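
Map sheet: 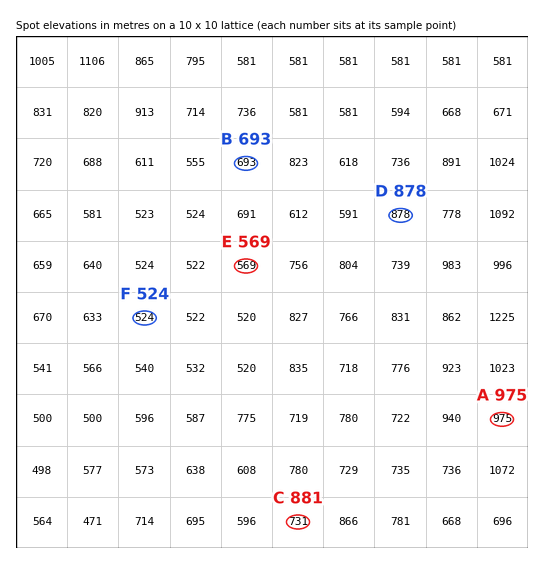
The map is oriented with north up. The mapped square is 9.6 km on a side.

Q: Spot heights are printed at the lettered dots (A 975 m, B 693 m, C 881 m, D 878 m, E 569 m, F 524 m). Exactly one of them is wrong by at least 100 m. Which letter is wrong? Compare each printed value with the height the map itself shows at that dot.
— C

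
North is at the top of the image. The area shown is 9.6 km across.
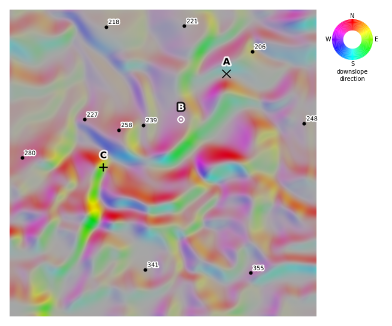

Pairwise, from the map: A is lower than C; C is higher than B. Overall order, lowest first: A B C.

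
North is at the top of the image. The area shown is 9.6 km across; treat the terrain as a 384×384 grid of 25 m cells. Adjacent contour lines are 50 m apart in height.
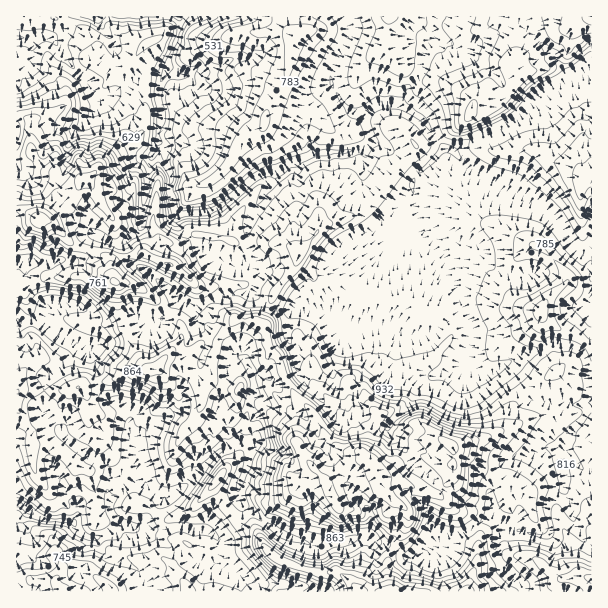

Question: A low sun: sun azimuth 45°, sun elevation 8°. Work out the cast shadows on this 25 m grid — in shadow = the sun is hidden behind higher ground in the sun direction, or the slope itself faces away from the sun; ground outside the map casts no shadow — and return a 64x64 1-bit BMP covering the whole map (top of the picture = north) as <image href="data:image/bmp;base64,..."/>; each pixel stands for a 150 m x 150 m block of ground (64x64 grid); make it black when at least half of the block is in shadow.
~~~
<image width="64" height="64" href="data:image/bmp;base64,Qk0+AgAAAAAAAD4AAAAoAAAAQAAAAEAAAAABAAEAAAAAAAACAAATCwAAEwsAAAIAAAAAAAAA////AAAAAAAwQ////AAB/wCB///4AAPzAAD//wAAB+A4GP/5/4BnwAAgf/f/2GQAIAP////+AAAj9/////+A2Z+/////98PQ/z5///f3hpP3PD//9+8MgPe8H//njgwA77+9/m8QBADPP73+zwMAAM4//P+HB4AA3P/e/wYPAALf/9//HB8ABof/w/4APwAAh//B/AB4AACf/8f4QDgAAD//9/yRAAAAP//z/wAAAAAff/P+AAAAAAR/sT4IAAAAAH+gPBAAOAB4/iD4AAA+Af/gAfgAAB+B//gB8AAAH+P/+AXyAAAf/v/wR/AAAB/8//BD4AAAD+D//4MAAAAfwP//4AAAAAOA///4EAAAAAD//fAwAAAAAP/j8DgAAABh+cfAPgAAA/j/D4B+AAAB8P+EAD4AAAHg/AAAPAAAAQT54AAgAAAAPvHmAAAIAAD+weZwAAAAAf4BwnwAAAAD/gGC/wAAQAP+A4PoAAAwB/4zA2BAADgf/PAAQDgAPj/4wgDEHwAff/DAAc8f8B//wIAB/wD//+AAgAH+AMHv8ACAAcAAAY/4AIABwCABH9wAAAHAYAc/wAAAAf/ADf/AAABB/8Ab/4BAAIH/4BP/AGATwP/8E+AGOCMA/7wDwAwcJgD//AGACDwMEH/8BABwP/gwP+wHAHh/+CAgAAeAHHkQACAAA4AAAA=="/>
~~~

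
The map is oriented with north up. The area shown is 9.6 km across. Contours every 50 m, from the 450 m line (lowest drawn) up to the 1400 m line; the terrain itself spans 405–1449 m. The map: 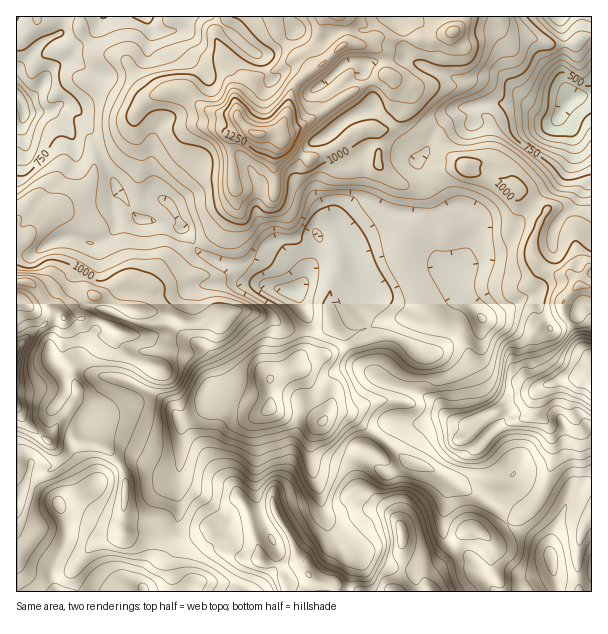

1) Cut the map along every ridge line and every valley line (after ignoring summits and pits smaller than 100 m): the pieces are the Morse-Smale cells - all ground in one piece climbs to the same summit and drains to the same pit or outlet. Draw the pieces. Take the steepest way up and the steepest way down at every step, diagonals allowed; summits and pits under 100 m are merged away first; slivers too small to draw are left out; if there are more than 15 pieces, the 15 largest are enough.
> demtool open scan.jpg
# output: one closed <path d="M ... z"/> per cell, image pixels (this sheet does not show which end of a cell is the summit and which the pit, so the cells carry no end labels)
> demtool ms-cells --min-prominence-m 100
<path d="M464 166l-21 6-11 11 14 22 18 1 8 9 6 15 0 6-4 9-14 18-8 15-16-23-4-25-4-6-6-7-8-3-15 0-25-6-30 22-9-2-17 8 0 19-16 29-7 7 13 29-1 28-9 11-4 11-19 6-5 4 0 28 14 6 21 1 16 7 9 22 14 12 12 2 2-8 4-4 7 2 13-19 13-8 25 3 18-6 8 0 12 6 9 0 7 6 20-18 22-9 32-19-6-3-7-15-3-12 0-18 3-7 10-10 17-10 3-10 13-15-8-10-15 0-12-6-9-10 0-21 13-27-23-17-11-3-25-15-14-3z"/><path d="M228 16l-124 0-10 17-7 7-9 4-12 17-10 5-8 8-8 15-10 9-10 4 4 10 23 0 13-8 6 0 11 6 14 22 25 56 17 25 7 7 22 2 23 7 10 17 20-12 20-27-5-66 4-8 12-5-8-9-3-15 0-6 7-18-16-20-10-21 1-9 12-12z"/><path d="M195 247l-3 0-16 17-9 4-17 18-17-2 2 26 33 4 8 4 2 3-4 8-10 7-30 0-11-4-5 3-2 9 7 8 14 9 20 7-11 9-6 13-9 12-29 14-8 10-3 15 14 5 10 10 9 15 2 29-4 30 7 4 18-2 17 4 12-14 4-10-4-30 5-21 0-38 14-7 9-8 1-3-3-9 19 12 19 1 14 6 13-5 4-5-1-25 5-4 19-6 4-11 9-11 1-6 0-22-8-23-6-7-10 0-17-4-9-4-15-14-22-4-18-10z"/><path d="M393 16l-163 0-13 14-1 9 10 21 16 20-7 18 3 21 14 14 24 0 14 15 18 10 25-8 7 12 8 7 30-6 11 13 12 8 28 0 1-4-14-19 11-11 6-15 9-12 16-14 25-6 15-1-5-1-6-12-8-7-23-3-45-18-5-5-3-9 0-17z"/><path d="M203 396l2 9-1 3-9 8-14 7 0 38-5 21 4 30-4 10-12 12 1 4 23 0 9-3 15-11 12-4 18-16 4 2 5 12 24-7 14 23 7 21 8 8 4 12 13 8 21 0 7-5 7-26 15-17 13-6 16-2-3-8-16-15-18-14-5-1-3-30-17-7-8-8-9-22-16-7-21-1-11-5-19 6-14-6-19-1z"/><path d="M591 36l-4 0-11 7-11 2-3 33 9 21-16 21-10 0-20-16-6-1-36 0-21 5-7 2-13 13-9 12-6 15-11 11 15 21 12-10 21-6 10 6 14 3 25 15 11 3 23 17-13 27 0 21 9 10 12 6 15 0 8 11-13 14-3 10-17 10-11 13 0 30 11 22 7 0 17-6 12 0 11-7z"/><path d="M18 97l-2 1 0 183 14 2 8 8 15 22 10 5 6-11 20-11 15-1 21-15 25 6 17-18 9-4 18-18-9-17-15-6-30-3-7-7-17-25-25-56-14-22-11-6-6 0-13 8-23 0z"/><path d="M246 128l-4 0-8 5-4 8 5 66-20 27-21 12 9 8 18 10 22 4 15 14 9 4 17 4 12 0 6-6 16-29 0-19 17-8 9 2 30-22 25 6 15 0 8 3 10 13 4 25 16 23 26-42 0-6-6-15-8-9-18-1-15-23-5 4-25-2-12-8-11-13-30 6-8-7-7-12-25 8-18-10-14-15-19 1z"/><path d="M128 280l-6 2-18 13-15 1-20 11-6 11-10-5-9 12-9 5-19 18 1 180 8-13 11-35 19-15 1-10-7-14 1-4 6-5 9 0 15 10 10 0 2-2 4-17 15-13 20-8 9-12 6-13 11-9-20-7-14-9-7-8 2-9 5-3 11 4 30 0 6-4 8-11-2-3-8-4-33-4-1-25z"/><path d="M65 432l-9 0-6 5-1 4 7 14-1 10-19 15-11 35-9 13 0 63 127 1-1-14 6-11 12-12 3-6 0-12-16-5-18 2-7-4 4-53-5-12-16-19-13-4-12 0z"/><path d="M536 391l-20 12-24 11 4 14-14 18-12-11 4-4-7-7-9 0-12-6-8 0-18 6-25-3-13 8-13 19-7-2-4 4-2 8 19 8 11 8 7-2 15-10 17 4 15 8 18 13 24 11 16 12 11 13 15-9 12-13 10-16 6-18 0-35-4-7-13-14z"/><path d="M591 372l-10 6-20 1-16 6-9 7-1 19 13 14 4 7 0 35-6 18-10 16-12 13-16 10 10 8 24 12 8 8 8 40 34-1z"/><path d="M495 16l-101 1 9 13 0 17 3 9 5 5 45 18 23 3 8 7 7 13 10 2 21 0 17 14 9 3 4-1 16-21-9-21 3-33-16-1-21-7-21 0-8-8z"/><path d="M359 458l-4 1 3 30 5 1 18 14 16 15 5 9 1 38-7 26 33 0-2-14 27-26 6-15 7-7 9-1 15 7 17-12-6-11-20-15-24-11-18-13-15-8-17-4-15 10-7 2z"/><path d="M509 524l-18 12-15-7-9 1-7 7-6 15-27 26 0 7 3 6 127 1-7-40-8-8-24-12z"/>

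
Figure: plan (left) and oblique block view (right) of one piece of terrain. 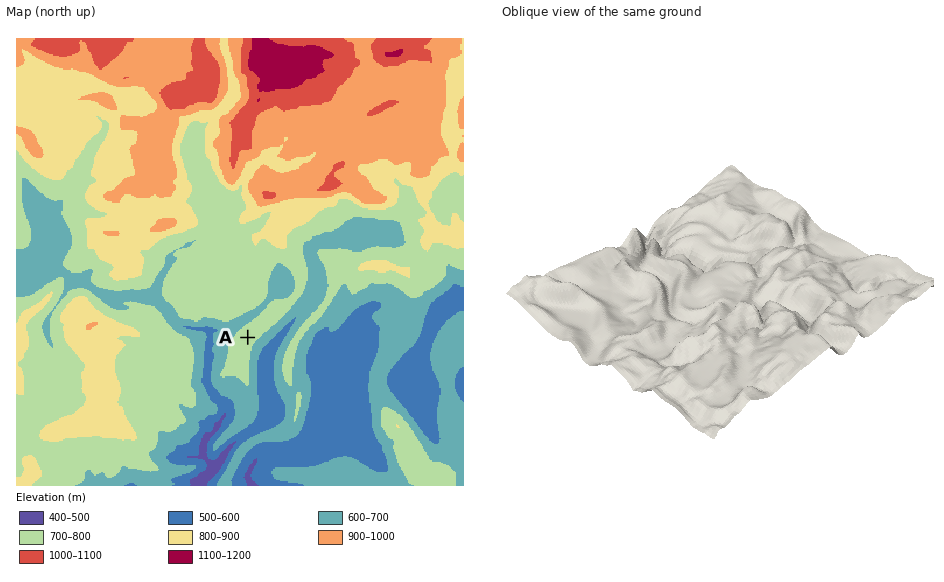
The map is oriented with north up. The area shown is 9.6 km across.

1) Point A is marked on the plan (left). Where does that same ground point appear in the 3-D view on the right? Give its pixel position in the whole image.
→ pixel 685 270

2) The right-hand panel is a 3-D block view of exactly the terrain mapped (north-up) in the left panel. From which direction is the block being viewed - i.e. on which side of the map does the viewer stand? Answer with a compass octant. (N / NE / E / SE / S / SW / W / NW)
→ NE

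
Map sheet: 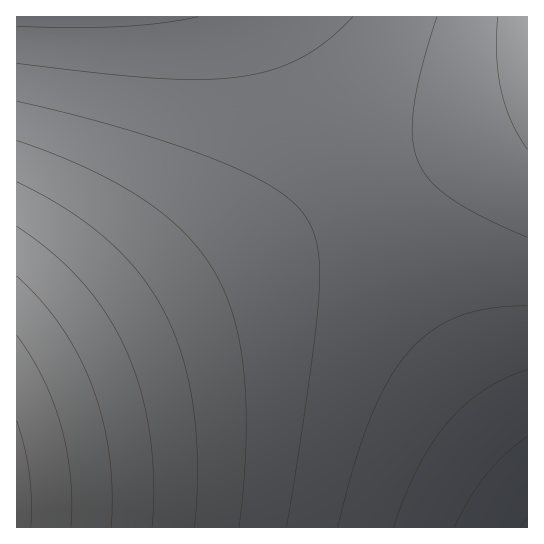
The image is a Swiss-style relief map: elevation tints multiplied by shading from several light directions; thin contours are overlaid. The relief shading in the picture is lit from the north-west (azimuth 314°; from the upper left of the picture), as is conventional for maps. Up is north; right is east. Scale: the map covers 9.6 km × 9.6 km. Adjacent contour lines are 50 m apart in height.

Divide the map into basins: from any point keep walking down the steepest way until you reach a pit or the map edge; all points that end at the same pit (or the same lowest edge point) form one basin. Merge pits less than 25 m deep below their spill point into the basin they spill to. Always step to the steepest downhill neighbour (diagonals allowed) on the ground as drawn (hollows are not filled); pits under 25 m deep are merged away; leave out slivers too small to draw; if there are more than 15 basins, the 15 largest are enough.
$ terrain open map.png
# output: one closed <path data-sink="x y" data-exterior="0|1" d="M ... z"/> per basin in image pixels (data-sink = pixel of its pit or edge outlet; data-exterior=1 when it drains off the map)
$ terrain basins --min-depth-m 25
<path data-sink="527 527" data-exterior="1" d="M527 115l-68 30-101 51-247 137-92 48-3 4 0 142 511 1z"/><path data-sink="45 17" data-exterior="1" d="M527 16l-510 0-1 367 95-50 247-137 101-51 68-30z"/>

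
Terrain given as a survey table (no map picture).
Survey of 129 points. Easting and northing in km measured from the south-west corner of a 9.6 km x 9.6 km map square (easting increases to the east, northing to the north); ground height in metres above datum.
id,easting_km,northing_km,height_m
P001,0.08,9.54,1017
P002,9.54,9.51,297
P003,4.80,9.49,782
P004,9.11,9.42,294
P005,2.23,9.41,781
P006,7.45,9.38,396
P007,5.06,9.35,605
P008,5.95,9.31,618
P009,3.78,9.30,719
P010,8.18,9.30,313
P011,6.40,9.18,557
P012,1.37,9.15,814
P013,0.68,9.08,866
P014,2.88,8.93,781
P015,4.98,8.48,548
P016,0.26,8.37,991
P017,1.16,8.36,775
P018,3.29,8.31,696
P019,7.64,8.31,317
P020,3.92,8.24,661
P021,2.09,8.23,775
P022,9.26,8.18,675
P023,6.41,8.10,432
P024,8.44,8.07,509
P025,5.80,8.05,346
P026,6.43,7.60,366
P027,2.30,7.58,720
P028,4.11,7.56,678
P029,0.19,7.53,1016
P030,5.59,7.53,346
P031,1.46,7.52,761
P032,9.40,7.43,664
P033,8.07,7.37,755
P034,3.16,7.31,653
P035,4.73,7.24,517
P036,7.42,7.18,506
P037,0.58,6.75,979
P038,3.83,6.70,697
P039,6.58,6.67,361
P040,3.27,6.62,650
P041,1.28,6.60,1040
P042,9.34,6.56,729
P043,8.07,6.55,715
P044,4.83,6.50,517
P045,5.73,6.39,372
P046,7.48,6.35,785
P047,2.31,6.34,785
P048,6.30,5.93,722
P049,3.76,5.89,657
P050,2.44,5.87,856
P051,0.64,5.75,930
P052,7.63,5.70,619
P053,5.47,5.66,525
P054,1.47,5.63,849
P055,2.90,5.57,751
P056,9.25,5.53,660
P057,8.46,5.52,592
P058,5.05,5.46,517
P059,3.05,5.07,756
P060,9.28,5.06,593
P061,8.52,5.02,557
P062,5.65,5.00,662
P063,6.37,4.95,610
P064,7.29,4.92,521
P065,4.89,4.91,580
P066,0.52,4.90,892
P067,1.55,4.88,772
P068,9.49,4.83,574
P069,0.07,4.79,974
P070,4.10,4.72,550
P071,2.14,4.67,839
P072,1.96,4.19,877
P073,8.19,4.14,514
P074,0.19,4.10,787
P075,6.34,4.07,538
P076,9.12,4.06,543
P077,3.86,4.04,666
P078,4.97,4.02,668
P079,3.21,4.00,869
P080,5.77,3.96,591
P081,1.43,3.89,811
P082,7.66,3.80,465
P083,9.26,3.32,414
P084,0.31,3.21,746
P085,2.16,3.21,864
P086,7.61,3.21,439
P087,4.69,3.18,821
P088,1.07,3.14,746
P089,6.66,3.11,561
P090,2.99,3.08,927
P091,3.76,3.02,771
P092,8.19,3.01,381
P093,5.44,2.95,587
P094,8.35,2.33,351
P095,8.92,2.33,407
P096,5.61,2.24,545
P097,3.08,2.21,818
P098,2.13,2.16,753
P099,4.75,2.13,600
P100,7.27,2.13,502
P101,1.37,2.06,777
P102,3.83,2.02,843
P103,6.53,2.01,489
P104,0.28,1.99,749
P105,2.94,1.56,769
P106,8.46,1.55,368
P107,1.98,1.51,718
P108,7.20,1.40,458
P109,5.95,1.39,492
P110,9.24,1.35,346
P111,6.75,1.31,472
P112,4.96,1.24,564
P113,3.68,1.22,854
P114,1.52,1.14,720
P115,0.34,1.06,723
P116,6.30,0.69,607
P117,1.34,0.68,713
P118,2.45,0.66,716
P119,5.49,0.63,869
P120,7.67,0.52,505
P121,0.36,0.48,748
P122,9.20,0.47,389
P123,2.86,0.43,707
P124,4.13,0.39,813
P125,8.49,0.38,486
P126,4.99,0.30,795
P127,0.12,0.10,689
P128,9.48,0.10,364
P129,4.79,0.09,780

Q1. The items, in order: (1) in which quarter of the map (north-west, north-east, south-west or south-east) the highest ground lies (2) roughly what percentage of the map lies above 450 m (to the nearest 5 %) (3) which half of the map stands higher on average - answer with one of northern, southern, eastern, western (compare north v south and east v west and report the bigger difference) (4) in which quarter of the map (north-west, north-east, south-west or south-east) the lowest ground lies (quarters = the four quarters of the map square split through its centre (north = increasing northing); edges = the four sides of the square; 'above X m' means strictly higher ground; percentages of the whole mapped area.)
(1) Look to the north-west quarter for the highest ground.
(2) Ground above 450 m makes up about 85 % of the sheet.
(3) The western half stands higher on average than the eastern half.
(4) The lowest ground is in the north-east quarter.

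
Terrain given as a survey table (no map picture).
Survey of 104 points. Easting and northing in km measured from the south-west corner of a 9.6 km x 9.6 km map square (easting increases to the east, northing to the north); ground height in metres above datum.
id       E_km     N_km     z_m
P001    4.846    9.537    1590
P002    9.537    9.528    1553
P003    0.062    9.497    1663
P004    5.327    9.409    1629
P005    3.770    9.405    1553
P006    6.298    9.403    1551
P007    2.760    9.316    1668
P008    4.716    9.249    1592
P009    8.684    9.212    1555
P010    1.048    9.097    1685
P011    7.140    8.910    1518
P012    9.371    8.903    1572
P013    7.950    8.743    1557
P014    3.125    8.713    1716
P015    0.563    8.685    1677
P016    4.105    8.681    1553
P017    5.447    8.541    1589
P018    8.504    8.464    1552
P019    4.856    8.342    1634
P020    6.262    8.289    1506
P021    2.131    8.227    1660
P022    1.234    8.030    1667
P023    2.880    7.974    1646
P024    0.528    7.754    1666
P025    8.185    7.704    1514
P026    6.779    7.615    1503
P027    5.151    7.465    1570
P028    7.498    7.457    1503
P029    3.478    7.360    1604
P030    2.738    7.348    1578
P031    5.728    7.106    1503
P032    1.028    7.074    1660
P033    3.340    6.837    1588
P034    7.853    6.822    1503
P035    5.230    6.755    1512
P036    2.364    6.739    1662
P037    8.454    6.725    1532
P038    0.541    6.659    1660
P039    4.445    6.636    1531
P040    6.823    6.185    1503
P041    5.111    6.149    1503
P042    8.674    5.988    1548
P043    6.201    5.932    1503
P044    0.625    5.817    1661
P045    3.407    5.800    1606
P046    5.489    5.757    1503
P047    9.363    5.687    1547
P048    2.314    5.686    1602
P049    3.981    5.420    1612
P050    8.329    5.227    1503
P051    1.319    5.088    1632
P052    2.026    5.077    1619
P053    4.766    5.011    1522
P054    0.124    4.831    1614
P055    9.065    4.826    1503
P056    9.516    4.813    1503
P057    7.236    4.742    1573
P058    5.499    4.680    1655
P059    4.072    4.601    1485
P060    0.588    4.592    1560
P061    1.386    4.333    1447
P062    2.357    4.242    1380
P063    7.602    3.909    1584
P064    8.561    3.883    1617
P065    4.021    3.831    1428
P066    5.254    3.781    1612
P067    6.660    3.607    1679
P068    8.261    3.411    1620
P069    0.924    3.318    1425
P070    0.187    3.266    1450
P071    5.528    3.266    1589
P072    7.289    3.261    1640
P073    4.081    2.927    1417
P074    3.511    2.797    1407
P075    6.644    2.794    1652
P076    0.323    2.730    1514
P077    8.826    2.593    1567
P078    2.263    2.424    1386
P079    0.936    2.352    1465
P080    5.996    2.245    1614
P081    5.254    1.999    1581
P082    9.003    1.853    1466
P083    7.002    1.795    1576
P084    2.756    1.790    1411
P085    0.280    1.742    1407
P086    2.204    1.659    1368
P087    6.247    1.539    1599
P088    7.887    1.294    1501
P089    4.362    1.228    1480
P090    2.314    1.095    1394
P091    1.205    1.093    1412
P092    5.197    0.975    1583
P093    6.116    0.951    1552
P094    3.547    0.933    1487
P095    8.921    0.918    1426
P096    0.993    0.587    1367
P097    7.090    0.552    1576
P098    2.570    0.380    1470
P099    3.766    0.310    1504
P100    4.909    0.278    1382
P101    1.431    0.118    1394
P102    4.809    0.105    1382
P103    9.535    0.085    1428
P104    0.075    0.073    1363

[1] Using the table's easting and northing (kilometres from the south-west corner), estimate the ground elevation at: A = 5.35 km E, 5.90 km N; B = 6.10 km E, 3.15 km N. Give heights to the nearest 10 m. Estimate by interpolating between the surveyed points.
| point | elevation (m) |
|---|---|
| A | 1500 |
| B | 1610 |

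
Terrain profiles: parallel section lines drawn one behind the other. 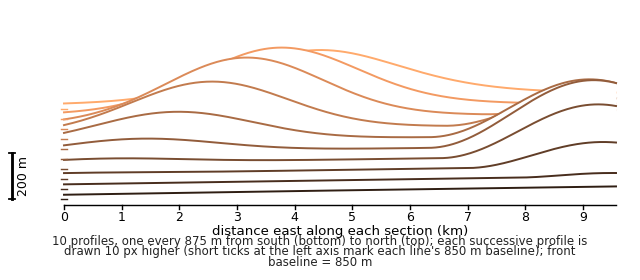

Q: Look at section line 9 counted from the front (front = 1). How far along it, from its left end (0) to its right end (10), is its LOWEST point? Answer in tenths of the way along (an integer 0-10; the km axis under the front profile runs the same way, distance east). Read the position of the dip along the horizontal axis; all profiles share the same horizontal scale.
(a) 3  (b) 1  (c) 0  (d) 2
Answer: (c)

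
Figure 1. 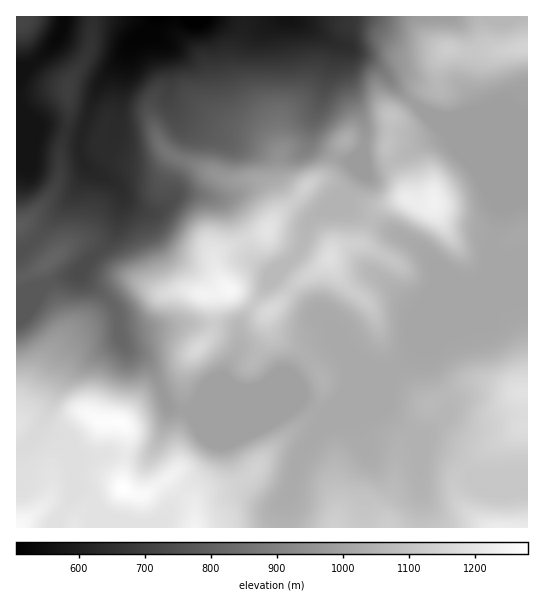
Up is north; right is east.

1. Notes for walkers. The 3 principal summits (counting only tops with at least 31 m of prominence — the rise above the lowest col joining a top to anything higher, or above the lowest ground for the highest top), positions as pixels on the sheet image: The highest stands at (123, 489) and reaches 1280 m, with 775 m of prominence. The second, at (119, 422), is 1273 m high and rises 61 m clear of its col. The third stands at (229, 290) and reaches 1255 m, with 233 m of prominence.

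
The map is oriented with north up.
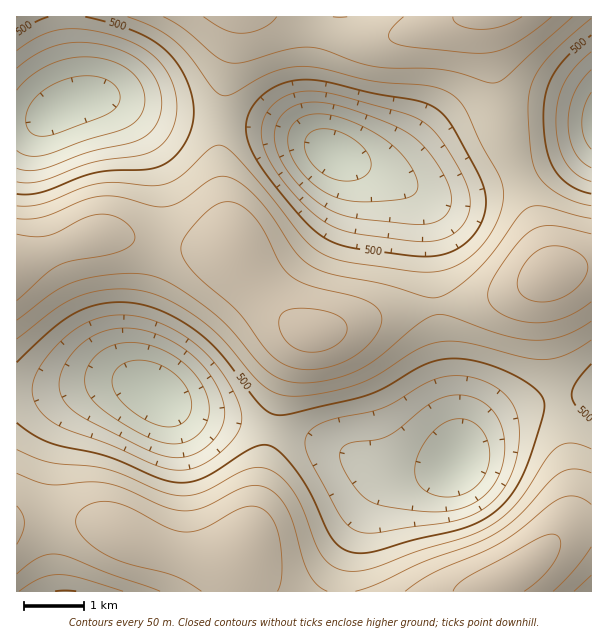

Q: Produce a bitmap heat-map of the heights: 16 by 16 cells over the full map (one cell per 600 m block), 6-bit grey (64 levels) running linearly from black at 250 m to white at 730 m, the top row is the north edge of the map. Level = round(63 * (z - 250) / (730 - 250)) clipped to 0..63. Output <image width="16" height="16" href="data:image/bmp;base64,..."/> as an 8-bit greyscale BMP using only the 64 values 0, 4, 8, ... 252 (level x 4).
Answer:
<image width="16" height="16" href="data:image/bmp;base64,Qk02BQAAAAAAADYEAAAoAAAAEAAAABAAAAABAAgAAAAAAAABAAATCwAAEwsAAAABAAAAAAAAAAAAAAEBAQACAgIAAwMDAAQEBAAFBQUABgYGAAcHBwAICAgACQkJAAoKCgALCwsADAwMAA0NDQAODg4ADw8PABAQEAAREREAEhISABMTEwAUFBQAFRUVABYWFgAXFxcAGBgYABkZGQAaGhoAGxsbABwcHAAdHR0AHh4eAB8fHwAgICAAISEhACIiIgAjIyMAJCQkACUlJQAmJiYAJycnACgoKAApKSkAKioqACsrKwAsLCwALS0tAC4uLgAvLy8AMDAwADExMQAyMjIAMzMzADQ0NAA1NTUANjY2ADc3NwA4ODgAOTk5ADo6OgA7OzsAPDw8AD09PQA+Pj4APz8/AEBAQABBQUEAQkJCAENDQwBEREQARUVFAEZGRgBHR0cASEhIAElJSQBKSkoAS0tLAExMTABNTU0ATk5OAE9PTwBQUFAAUVFRAFJSUgBTU1MAVFRUAFVVVQBWVlYAV1dXAFhYWABZWVkAWlpaAFtbWwBcXFwAXV1dAF5eXgBfX18AYGBgAGFhYQBiYmIAY2NjAGRkZABlZWUAZmZmAGdnZwBoaGgAaWlpAGpqagBra2sAbGxsAG1tbQBubm4Ab29vAHBwcABxcXEAcnJyAHNzcwB0dHQAdXV1AHZ2dgB3d3cAeHh4AHl5eQB6enoAe3t7AHx8fAB9fX0Afn5+AH9/fwCAgIAAgYGBAIKCggCDg4MAhISEAIWFhQCGhoYAh4eHAIiIiACJiYkAioqKAIuLiwCMjIwAjY2NAI6OjgCPj48AkJCQAJGRkQCSkpIAk5OTAJSUlACVlZUAlpaWAJeXlwCYmJgAmZmZAJqamgCbm5sAnJycAJ2dnQCenp4An5+fAKCgoAChoaEAoqKiAKOjowCkpKQApaWlAKampgCnp6cAqKioAKmpqQCqqqoAq6urAKysrACtra0Arq6uAK+vrwCwsLAAsbGxALKysgCzs7MAtLS0ALW1tQC2trYAt7e3ALi4uAC5ubkAurq6ALu7uwC8vLwAvb29AL6+vgC/v78AwMDAAMHBwQDCwsIAw8PDAMTExADFxcUAxsbGAMfHxwDIyMgAycnJAMrKygDLy8sAzMzMAM3NzQDOzs4Az8/PANDQ0ADR0dEA0tLSANPT0wDU1NQA1dXVANbW1gDX19cA2NjYANnZ2QDa2toA29vbANzc3ADd3d0A3t7eAN/f3wDg4OAA4eHhAOLi4gDj4+MA5OTkAOXl5QDm5uYA5+fnAOjo6ADp6ekA6urqAOvr6wDs7OwA7e3tAO7u7gDv7+8A8PDwAPHx8QDy8vIA8/PzAPT09AD19fUA9vb2APf39wD4+PgA+fn5APr6+gD7+/sA/Pz8AP39/QD+/v4A////AKigtMjU4OTMrKS00OT07MzIyNzg2NzkyJB0eIigyOjgyMjQwKy4yLB4VExASIDA1KiglHhkeJiMYExALCRQmLSAaFAwJEh0fGRYUDgwUICQaEgkDBREgKCcjHRcVGiEhHhQLCA4cLDY4MiojIiUoJSkfGBgfKzU7PDgyLS4yNDE0LSkpLjU5NzMwLSsvNz07NzY1MzQ5OTAmIR8eJDE6OiwwMzExNjQmGBIREhooMC0ZHyQkKC0pGAkHCxAbJycdCQwRFh8mIA8FCA8XIiskEwcEBg0bJSIWEhccISgsIxIPCQoSICorJyYqLS0vLygaHRgaISsyNDEvMTQ3OTkyJw="/>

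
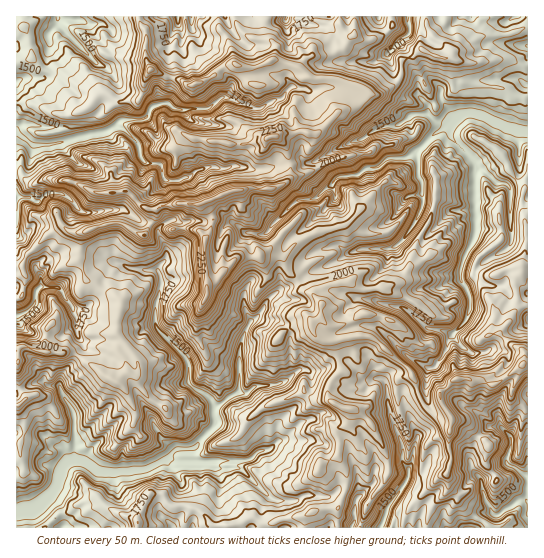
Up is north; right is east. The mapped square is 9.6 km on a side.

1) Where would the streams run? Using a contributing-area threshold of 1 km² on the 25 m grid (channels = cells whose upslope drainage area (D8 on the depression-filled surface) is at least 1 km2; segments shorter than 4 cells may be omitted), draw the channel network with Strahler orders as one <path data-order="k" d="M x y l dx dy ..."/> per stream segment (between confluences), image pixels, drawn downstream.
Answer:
<path data-order="1" d="M487 503l4 7 0 3 3 2 4 0 5-5 8-4 6-5 2-2 7 0"/><path data-order="2" d="M526 499l1 3 0 12"/><path data-order="1" d="M358 498l-3 4 0 7-1 1 1 11-4 6"/><path data-order="1" d="M269 497l-28-28-54-2-1-1 0-5"/><path data-order="3" d="M71 462l-4 1-8 8-2 6 0 6-3 6-19 17-5 3-9 0-2 1-2 0"/><path data-order="3" d="M161 462l-16 8-26 1-1 2-20 0-9-8-6-3-12 0"/><path data-order="2" d="M186 461l-11 0-1-2-7 0-4 3-2 0"/><path data-order="1" d="M277 442l-7 7-12 2-8 8-4 0-1 2-59 0"/><path data-order="1" d="M509 435l1 3 1 0 0 8-5 13 0 4 11 6 8 6 2 4 0 18-1 2"/><path data-order="3" d="M214 407l0 19-15 15-1 4-4 4-16 0-4 2-5 6 0 1-8 4"/><path data-order="1" d="M65 398l8 12 0 5 1 2 1 41-4 4"/><path data-order="2" d="M237 393l-8 4-8 8-7 2"/><path data-order="1" d="M286 381l-5 1-4 3-22 1-10 8-3-1-5 0"/><path data-order="1" d="M378 378l4 1 4 4 0 4 1 2 0 14 3 7 0 5 4 7 1 7 7 13 0 5 1 2-1 12 7 8 0 8-11 17-11 13-1 8-3 4 0 3-2 5"/><path data-order="1" d="M429 369l5-2 8-9 5-11 0-6 4-4 2-4"/><path data-order="2" d="M453 333l1 0 12-12 0-3 4-8 0-13-3-4-1-6-5-6 0-14 4-9 0-3 8-13 0-3 2-5 0-67-1-1 0-3"/><path data-order="1" d="M77 323l0-5-4-7 0-4-2-2-6-7-3-7-4-4-19 0-4 4 0 11-1 3-8 8-9 2"/><path data-order="1" d="M254 319l-4 3-1 4-3 3 0 2-3 4 0 3-2 5 0 4-2 2 0 41-2 3"/><path data-order="1" d="M410 313l17 16 7 0 1 1 7 0 7 3 4 0"/><path data-order="2" d="M158 271l3 4 0 12-2 2 0 6-4 10 0 21 2 3 28 28 2 4 0 2 2 2 0 18 5 6 11 5 6 7 3 6"/><path data-order="1" d="M126 266l5 3 26 1 1 1"/><path data-order="1" d="M166 259l-8 8 0 4"/><path data-order="1" d="M349 253l2 0 10-4 28 0 10-6 10-10 5-8 8-16 0-4 1-2 0-6-1-2 0-13-4-5 0-19-1-1 0-4 1-3"/><path data-order="1" d="M249 233l4 0 1 1 11 0 5-5 0-2 27-26 2-2 14 0 5-2 12-12 1 0 7-8 19-2 10-8 10 0 2-1 10-8 16 0 5-4 5-1 3-3"/><path data-order="1" d="M73 202l-6-5-8-4-10 0-3 1-8 8-3 0-4-4-4 0-1-1-8 0-1-3"/><path data-order="1" d="M498 183l-1 0 0-1-2 0-12-12-5-1 0-2-4-4"/><path data-order="1" d="M226 169l-20-2-1 2-4 0-6 2-5 6-5 0-6 4-13 0-4-6 0-9-4-3-12 0-7-8 0-8-2-5-14-13-2 0-2-2-5 0"/><path data-order="2" d="M474 163l-4-6-19-19-1-5 1-2 0-5 2-3"/><path data-order="2" d="M418 150l17-17 4-2 8-6"/><path data-order="1" d="M362 139l15-10 2 0 6-3 10 0 2-1 2 0 8-7 3 0 5-4 12 0 7 7 3 1 5 0 3 3 2 0"/><path data-order="2" d="M114 127l-12 6-13 1-6 3-5 0-5 2-4 0-10 4-6 0-2 2-17 0-1-2-3 0-5-5-7-4-1-3"/><path data-order="2" d="M447 125l4 0 2-2"/><path data-order="3" d="M453 123l6-8 8-1 2-1 4 0 1 1 9 1 8 6 6 1 6 4 7 1 1 2 4 0 2 1 10 1"/><path data-order="1" d="M291 87l-1 0-5 6-2 4-2 2-6 0-8 4-6 6-7 0-7-4-8-2-9-5-9 0-6 5-8 6-18 0-2 1-8 0-1-1-4 0-5-6-8 0-10 4-5 11-3 1-21 0-5 4-3 4"/><path data-order="1" d="M389 53l13-15 7-4 1-3 0-5-3-4 0-5"/><path data-order="1" d="M73 39l-15-14 0-4"/><path data-order="2" d="M58 21l0-3-1-1"/>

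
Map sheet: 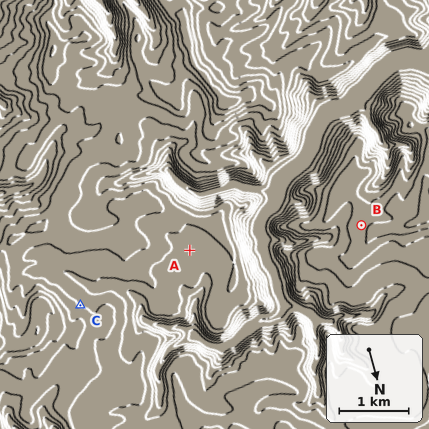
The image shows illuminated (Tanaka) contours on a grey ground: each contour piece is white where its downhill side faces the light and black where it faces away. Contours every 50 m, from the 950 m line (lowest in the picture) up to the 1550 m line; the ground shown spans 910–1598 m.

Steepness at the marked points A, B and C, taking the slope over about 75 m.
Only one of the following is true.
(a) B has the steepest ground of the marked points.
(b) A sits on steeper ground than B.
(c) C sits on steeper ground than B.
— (c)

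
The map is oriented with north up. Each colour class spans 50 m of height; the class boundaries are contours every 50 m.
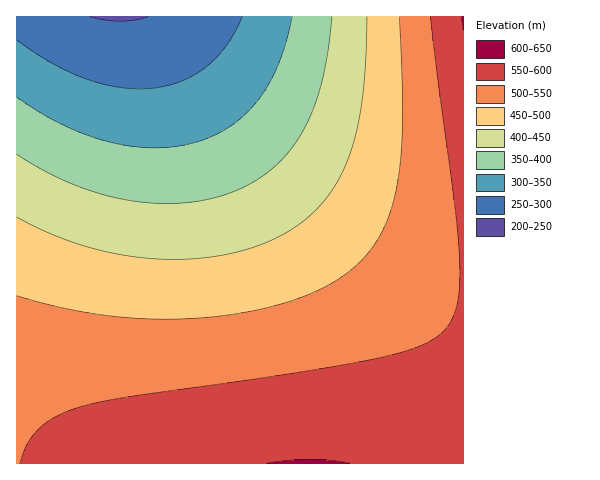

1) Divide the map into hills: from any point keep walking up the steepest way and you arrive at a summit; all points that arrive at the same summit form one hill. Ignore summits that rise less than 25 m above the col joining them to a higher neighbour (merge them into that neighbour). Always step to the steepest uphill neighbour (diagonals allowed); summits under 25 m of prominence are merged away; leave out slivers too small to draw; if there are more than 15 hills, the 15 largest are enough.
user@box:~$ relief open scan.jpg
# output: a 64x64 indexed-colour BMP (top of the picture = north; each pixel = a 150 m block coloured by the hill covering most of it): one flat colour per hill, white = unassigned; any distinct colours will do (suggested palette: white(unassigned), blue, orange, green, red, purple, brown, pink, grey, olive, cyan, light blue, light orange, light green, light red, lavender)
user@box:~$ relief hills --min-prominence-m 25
<image width="64" height="64" href="data:image/bmp;base64,Qk12CAAAAAAAAHYAAAAoAAAAQAAAAEAAAAABAAQAAAAAAAAIAAATCwAAEwsAABAAAAAAAAAA////ALR3HwAOf/8ALKAsACgn1gC9Z5QAS1aMAMJ34wB/f38AIr28AM++FwDox64AeLv/AIrfmACWmP8A1bDFABEREREREREREREREREREREREREREREREREREREREREREREREREREREREREREREREREREREREREREREREREREREREREREREREREREREREREREREREREREREREREREREREREREREREREREREREREREREREREREREREREREREREREREREREREREREREREREREREREREREREREREREREREREREREREREREREREREREREREREREREREREREREREREREREREREREREREREREREREREREREREREREREREREREREREREREREREREREREREREREREREREREREREREREREREREREREREREREREREREREREREREREREREREREREREREREREREREREREREREREREREREREREREREREREREREREREREREREREREREREREREREREREREREREREREREREREREREREREREREREREREREREREREREREREREREREREREREREREREREREREREREREREREREREREREREREREREREREREREREREREREREREREREREREREREREREREREREREREREREREREREREREREREREREREREREREREREREREREREREREREREREREREREREREREREREREREREREREREREREREREREREREREREREREREREREREREREREREREREREREREREREREREREREREREREREREREREREREREREREREREREREREREREREREREREREREREREREREREREREREREREREREREREREREREREREREREREREREREREREREREREREREREREREREREREREREREREREREREREREREREREREREREREREREREREREREREREREREREREREREREREREREREREREREREREREREREREREREREREREREREREREREREREREREREREREREREREREREREREREREREREREREREREREREREREREREREREREREREREREREREREREREREREREREREREREREREREREREREREREREREREREREREREREREREREREREREREREREREREREREREREREREREREREREREREREREREREREREiIhERERERERERERERERERERERERERERERERERERERIiIiERERERERERERERERERERERERERERERERERERESIiIiIREREREREREREREREREREREREREREREREREREiIiIiIhERERERERERERERERERERERERERERERERERIiIiIiIiERERERERERERERERERERERERERERERERERIiIiIiIiIRERERERERERERERERERERERERERERERESIiIiIiIiIhERERERERERERERERERERERERERERERESIiIiIiIiIiERERERERERERERERERERERERERERERESIiIiIiIiIiIRERERERERERERERERERERERERERERESIiIiIiIiIiIhEREREREREREREREREREREREREREREiIiIiIiIiIiIiEREREREREREREREREREREREREREREiIiIiIiIiIiIiIREREREREREREREREREREREREREREiIiIiIiIiIiIiIhEREREREREREREREREREREREREREiIiIiIiIiIiIiIiEREREREREREREREREREREREREREiIiIiIiIiIiIiIiIREREREREREREREREREREREREREiIiIiIiIiIiIiIiIhEREREREREREREREREREREREREiIiIiIiIiIiIiIiIiEREREREREREREREREREREREREiIiIiIiIiIiIiIiIiIREREREREREREREREREREREREiIiIiIiIiIiIiIiIiIhEREREREREREREREREREREREiIiIiIiIiIiIiIiIiIiEREREREREREREREREREREREiIiIiIiIiIiIiIiIiIiIREREREREREREREREREREREiIiIiIiIiIiIiIiIiIiIhERERERERERERERERERERESIiIiIiIiIiIiIiIiIiIiERERERERERERERERERERESIiIiIiIiIiIiIiIiIiIiIRERERERERERERERERERESIiIiIiIiIiIiIiIiIiIiIhERERERERERERERERERESIiIiIiIiIiIiIiIiIiIiIiERERERERERERERERERESIiIiIiIiIiIiIiIiIiIiIiIRERERERERERERERERERIiIiIiIiIiIiIiIiIiIiIiIhERERERERERERERERERIiIiIiIiIiIiIiIiIiIiIiIiERERERERERERERERERIiIiIiIiIiIiIiIiIiIiIiIiIRERERERERERERERERIiIiIiIiIiIiIiIiIiIiIiIiIhEREREREREREREREREiIiIiIiIiIiIiIiIiIiIiIiIiEREREREREREREREREiIiIiIiIiIiIiIiIiIiIiIiIiIREREREREREREREREiIiIiIiIiIiIiIiIiIiIiIiIiIhERERERERERERERESIiIiIiIiIiIiIiIiIiIiIiIiIiERERERERERERERESIiIiIiIiIiIiIiIiIiIiIiIiIiIRERERERERERERESIiIiIiIiIiIiIiIiIiIiIiIiIiIhERERERERERERERIiIiIiIiIiIiIiIiIiIiIiIiIiIi"/>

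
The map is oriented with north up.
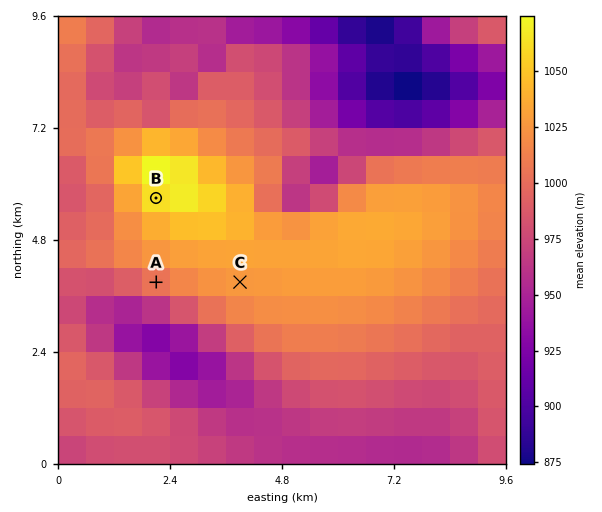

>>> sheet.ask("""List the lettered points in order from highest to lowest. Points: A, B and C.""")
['B', 'C', 'A']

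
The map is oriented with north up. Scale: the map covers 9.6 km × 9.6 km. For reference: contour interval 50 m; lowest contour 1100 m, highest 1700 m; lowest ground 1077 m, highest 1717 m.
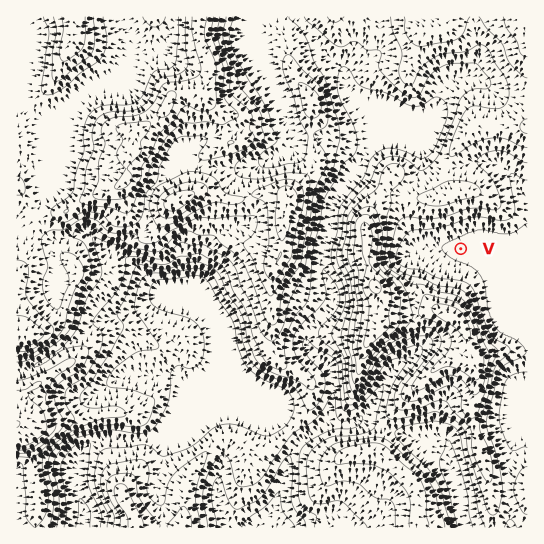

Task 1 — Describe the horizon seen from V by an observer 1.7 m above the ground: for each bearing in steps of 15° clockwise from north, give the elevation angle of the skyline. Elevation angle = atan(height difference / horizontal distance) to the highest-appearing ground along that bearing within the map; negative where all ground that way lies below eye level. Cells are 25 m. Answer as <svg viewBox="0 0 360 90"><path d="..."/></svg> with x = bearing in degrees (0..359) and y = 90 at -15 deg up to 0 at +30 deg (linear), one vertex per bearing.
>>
<svg viewBox="0 0 360 90"><path d="M0 41l15 2 15 3 15 3 15 6 15 5 15 0 15 0 15 0 15 0 15-1 15-8 15-15 15-3 15 4 15 4 15-4 15 2 15 1 15 1 15 8 15-4 15-4 15 0"/></svg>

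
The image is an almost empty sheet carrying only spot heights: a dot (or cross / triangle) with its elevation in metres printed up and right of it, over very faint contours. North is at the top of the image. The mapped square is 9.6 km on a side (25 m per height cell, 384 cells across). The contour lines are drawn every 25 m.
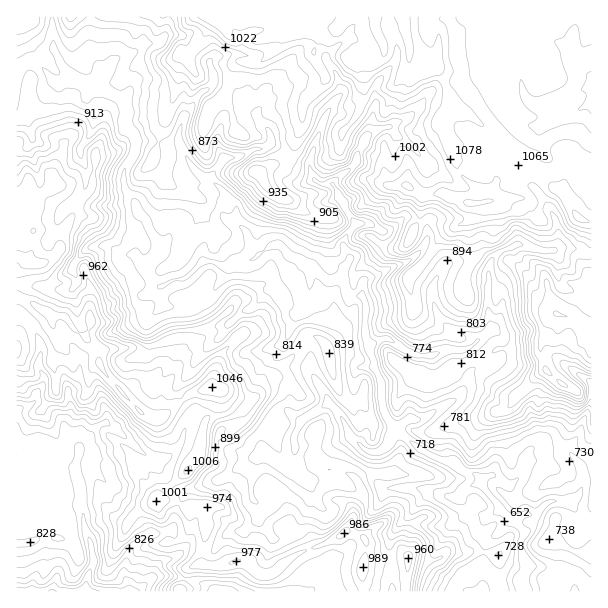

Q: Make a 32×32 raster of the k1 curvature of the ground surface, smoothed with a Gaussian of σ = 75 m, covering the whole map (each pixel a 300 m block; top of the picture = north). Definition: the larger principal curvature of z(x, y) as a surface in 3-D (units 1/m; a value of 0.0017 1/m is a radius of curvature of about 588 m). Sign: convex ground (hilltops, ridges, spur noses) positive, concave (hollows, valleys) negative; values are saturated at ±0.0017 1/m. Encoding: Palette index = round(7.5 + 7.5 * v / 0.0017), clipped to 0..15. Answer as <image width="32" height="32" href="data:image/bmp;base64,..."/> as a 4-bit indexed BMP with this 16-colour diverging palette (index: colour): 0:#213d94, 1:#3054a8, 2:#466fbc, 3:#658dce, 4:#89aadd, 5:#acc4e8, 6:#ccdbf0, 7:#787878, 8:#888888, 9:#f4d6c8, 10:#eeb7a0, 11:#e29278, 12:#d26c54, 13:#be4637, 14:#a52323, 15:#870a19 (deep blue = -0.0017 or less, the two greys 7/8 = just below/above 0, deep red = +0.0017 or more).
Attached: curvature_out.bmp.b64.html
<image width="32" height="32" href="data:image/bmp;base64,Qk12AgAAAAAAAHYAAAAoAAAAIAAAACAAAAABAAQAAAAAAAACAAATCwAAEwsAABAAAAAAAAAAlD0hAKhUMAC8b0YAzo1lAN2qiQDoxKwA8NvMAHh4eACIiIgAyNb0AKC37gB4kuIAVGzSADdGvgAjI6UAGQqHAIqrynnvh4yoiIyPdniaioiZj72Hrv/824ednr2YqnqJuq2PnMjJmXvdjZ3r2rzMqYianNeZyIiqmv7pt5iZjIiImKnNvN2nmnb427yaiYuqiJimjMqamKmLm3mIiqrLmYiIl7mveYmXirzc7sh6iaiImHm4fPh3mLmnnYh+iniZh5abi6j5l6jJfKvLrXl3mqx4tr/H2cmYu62qm7zrh5iMzar4u5u9isjNrah4v6mfqeq/qJruuqudrny7mKr8/cq56HmYrIiZjnnPusqFn4vIqO7sqo2YfJ2o+aeZqMybqavZZrvY/arKuby6mnecio3L64eHj6uXibicya2Jy7m5eep4mprZiIuIjKm9l8yJmqvImZi5moiJqK/Iu4i+m6zcpoiqiYioemrM2IyMyXqY2XmZipqZaJuvz7uZx4l6mZzbiIiZiYrfyJrIyqq9vol6qWmIqHrvuq2Zyty8uNiquuepqomuyand7syYmIunq7n3vIi9/7qduqp3uIiYiIjY/Z2I96mtjtrKibiJmJirvdmKqvvrfaz3qauIqHiIiJqbicf6mJu427iLmYiIiKiIiYi5vIiJ2Juqiph4iIipiIqXq8qId6ybnLuHiIiYipmHm+15u5e527qbh4iIiJiZh4iMuqqpqZirmod4iIiqy5mqnMuZiZmZi3p4iHiI"/>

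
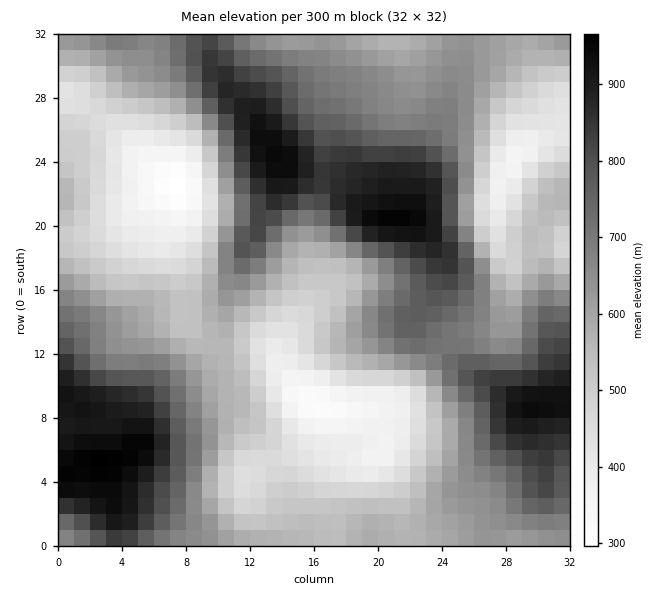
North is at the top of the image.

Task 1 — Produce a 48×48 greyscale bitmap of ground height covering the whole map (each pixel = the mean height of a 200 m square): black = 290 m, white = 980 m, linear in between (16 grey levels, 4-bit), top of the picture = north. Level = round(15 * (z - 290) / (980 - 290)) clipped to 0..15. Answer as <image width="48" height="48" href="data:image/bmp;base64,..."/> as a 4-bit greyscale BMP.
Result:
<image width="48" height="48" href="data:image/bmp;base64,Qk32BAAAAAAAAHYAAAAoAAAAMAAAADAAAAABAAQAAAAAAIAEAAATCwAAEwsAABAAAAAAAAAAAAAAABEREQAiIiIAMzMzAERERABVVVUAZmZmAHd3dwCIiIgAmZmZAKqqqgC7u7sAzMzMAN3d3QDu7u4A////AImavMupiIiHdmZmZmZmZmZmZnd3d3d4iJmrzdy6mYiHZmZmZmVmZmZmZ3d3iIiIiKvN3u3LqYh2VVVVZmVWZmZmZ3d4iIiZmczd7u3LqYd1VEVVVVVVZlVWZ3eIiJmqqt3u7u3LuodlRERVVVVVVVVWZ3iIiJq7uu7u7u3MuodkQ0RFRERERERVZ3iIiZq8uu7u7u7cupdkQzRERDMzIjNFZniImau8uu7//+7tuphlQzREMzIiIiI0VneJmqvMy+7v///ty6h1RERDMzIiIiI0VmeJq7zMy+7u7u/tyqh2VERDMyIiIiIjRWeJq8zMzN7u7u7typh2ZVVDIiIiIiIjRWeKvN3d3d3t3e7duph2ZlVDIRERIiIjRWeKvd3d3d7u3d3cuph2ZlQyEREREiIjRXiave7u7u7u3d3cqYd2ZlQxERERESIjRniaze7u7u7d3czLqYdmZlMhEREiIiIjVomrzd3u7t3Mu7u6qYdmZUMhESIzQzNFZ5q8zMzd3dy7qqqqmHdmZUMiIjNFVVZneJq7u7vM3cupmIiYh3ZmZTIiM0VWZ3eImZqqqqq8zLupiIiHdmZmVDIjNFVnd4mZmZmZiImrzLqZh3d3ZlZmZDMzNFZneJmqqZmYh3iru6qZh3dmZVZmZUMzNFVniJqqqpmYh3iru5mYh3dmVVZnZVRDNEVniJqqqqmZh3iaqpmId3dmZVZ3dmVEREVWeJqqu6qZh3eZmYh3ZmZmVVZ3h2ZVREVVZ4mqu7qph2eIiHd2VVVVVVV4iHZlVVVVZ4mau7updlZ4d3ZlVUREREVomYdmVVVVZ4mrvMy5dVVnZmVVREQzM0Voqph2ZlVmeJq7zMyoZEVmVVVEQzMzMzRoq6l3ZmZ3mqvM3dynVEVlVFREMzIiIjRXq7qHdneKvM3d3cuWQ0VlVFREMyIiIiNHm8uYd4ms3u7u7cp1M0VlVFVEMiIiISJGiry6mZrN7u7u7bl0M0VmVWVEMiIRERI2irzLqqvd7u7u7blkIjRWZmVUMiERABI2irzdy7zd3e7u7blkIjRWZmVUMiEQABJGm83d3Mzd3d3d3cp0IiNVZmVEMyERABJHm93u3czd3d3d3cp1MiNFVlVEMyERERJXrN7u7czN3d3d3Ll1MhI0VVVEMiERESNYre7u7czMzMzMy6l1MhEjNEVEMyIiIjRpve7u3LvMu7u7uph2QiIiM0VEMyIjM0V5ze7t3Lu7qqqqmZiGUyIiM0REMzM0RFaKze7dy6qqqZmZmZiHVDMzM0RERERFVWis3e3cuqqpmYiIiZiHVEMzMzM0RVVWZ4m83d3LqpmZmIiIiJiHZURDMzM0VWZ3eJrN3dzLqpmZiIiIiIiHZlREMzNEVnd4iavN3My7qZmZiIiHiIiHdmVURFVVZ3iIiazNy7u6mZmIiId3eIiHd2ZVVWZmd4iImrzMuqqZmYiIh3d3d4iHd2ZmZnd3iIiImrzLqZmIiIiHd2Znd3iHd3Zmd3eImZmImru7qYh3d3d3ZmZmd3iHd3Zndw=="/>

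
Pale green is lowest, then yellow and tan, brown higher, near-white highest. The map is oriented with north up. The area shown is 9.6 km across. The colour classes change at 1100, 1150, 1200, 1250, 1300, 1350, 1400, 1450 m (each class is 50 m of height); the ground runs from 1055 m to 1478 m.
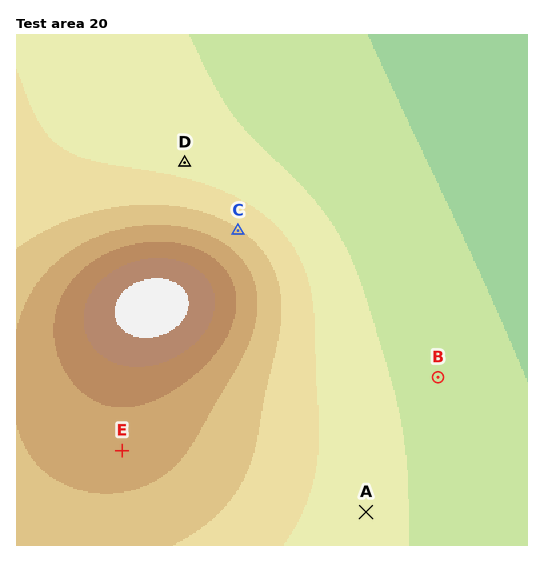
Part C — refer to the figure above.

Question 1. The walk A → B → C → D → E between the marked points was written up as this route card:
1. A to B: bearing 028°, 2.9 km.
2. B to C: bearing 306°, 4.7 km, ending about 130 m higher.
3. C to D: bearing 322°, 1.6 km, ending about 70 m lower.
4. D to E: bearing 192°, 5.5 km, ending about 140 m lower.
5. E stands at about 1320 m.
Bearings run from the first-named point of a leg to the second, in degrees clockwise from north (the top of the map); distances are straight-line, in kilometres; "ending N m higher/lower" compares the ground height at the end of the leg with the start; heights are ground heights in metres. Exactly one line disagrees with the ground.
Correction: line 4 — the sense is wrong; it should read higher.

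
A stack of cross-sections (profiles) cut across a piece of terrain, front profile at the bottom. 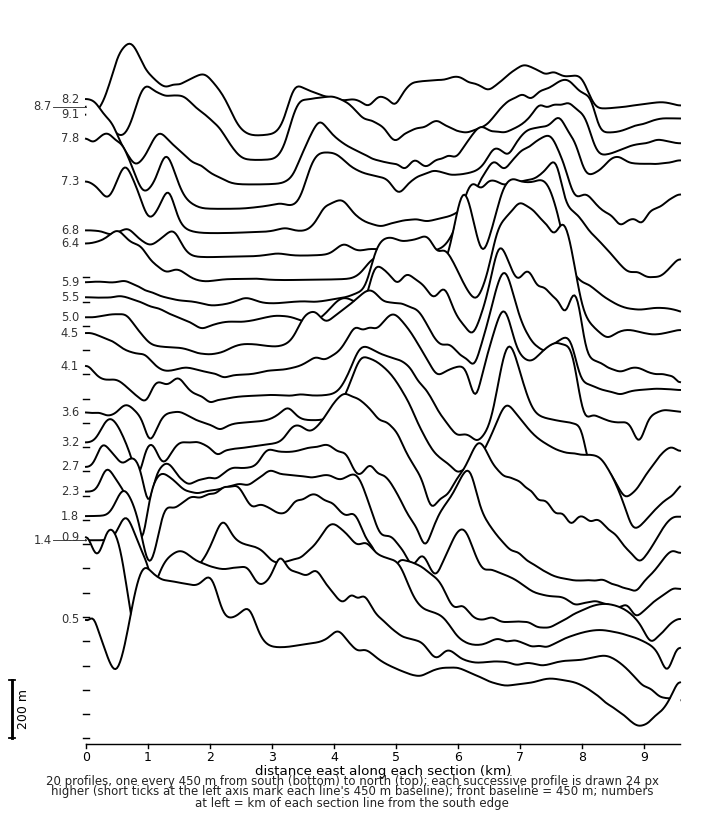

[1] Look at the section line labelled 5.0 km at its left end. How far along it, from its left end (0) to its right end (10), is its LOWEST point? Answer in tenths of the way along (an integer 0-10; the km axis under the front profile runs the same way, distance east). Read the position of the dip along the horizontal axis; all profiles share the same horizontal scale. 9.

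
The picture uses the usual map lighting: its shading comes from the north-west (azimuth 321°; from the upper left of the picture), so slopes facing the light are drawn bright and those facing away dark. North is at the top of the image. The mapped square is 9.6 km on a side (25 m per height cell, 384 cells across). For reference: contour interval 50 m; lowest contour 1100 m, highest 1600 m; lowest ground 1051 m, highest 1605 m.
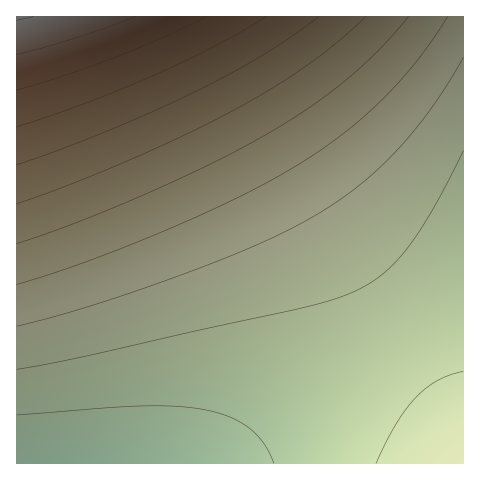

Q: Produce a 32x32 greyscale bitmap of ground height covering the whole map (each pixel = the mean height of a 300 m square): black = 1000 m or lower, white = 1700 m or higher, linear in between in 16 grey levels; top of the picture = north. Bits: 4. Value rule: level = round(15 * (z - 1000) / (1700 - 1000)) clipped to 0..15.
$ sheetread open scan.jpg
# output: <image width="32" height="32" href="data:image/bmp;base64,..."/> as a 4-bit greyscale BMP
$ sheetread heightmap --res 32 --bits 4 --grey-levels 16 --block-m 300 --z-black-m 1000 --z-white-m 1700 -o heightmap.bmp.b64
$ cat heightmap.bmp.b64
<image width="32" height="32" href="data:image/bmp;base64,Qk12AgAAAAAAAHYAAAAoAAAAIAAAACAAAAABAAQAAAAAAAACAAATCwAAEwsAABAAAAAAAAAAAAAAABEREQAiIiIAMzMzAERERABVVVUAZmZmAHd3dwCIiIgAmZmZAKqqqgC7u7sAzMzMAN3d3QDu7u4A////ABEREREREiIiIiIjMzMzREQiIiIiIiIiIiIiIzMzMzREIiIiIiIiIiIiIiMzMzM0RCIiIiIiIiIiIiIzMzMzMzQiIiIiIiIiIiIjMzMzMzMzMzMzMiIiIiIjMzMzMzMzMzMzMzMzMzMzMzMzMzMzMzMzMzMzMzMzMzMzMzMzMzMzREQzMzMzMzMzMzMzMzMzM0REREQzMzMzMzMzMzMzMzNEREREREQzMzMzMzMzMzMzVVVEREREREMzMzMzMzMzM1VVVVREREREREMzMzMzMzNlVVVVVURERERERDMzMzMzZmZVVVVVREREREREMzMzM2ZmZmVVVVVUREREREMzMzN3ZmZmZVVVVVREREREMzMzd3dmZmZmVVVVVEREREMzM3d3d3ZmZmZVVVVUREREMzOIh3d3dmZmZlVVVVREREMziIiHd3d3ZmZmVVVVREREM5iIiIh3d3dmZmZVVVRERDOZmYiIiHd3d2ZmZVVVRERDmZmZiIiId3d2ZmZlVVREQ6qZmZmYiIh3d3ZmZlVVRESqqqmZmZiIiHd3dmZlVVREuqqqqpmZmIiId3dmZlVVRLu7qqqqmZmYiId3dmZlVUS7u7u6qqqZmZiIh3d2ZlVUzMu7u7qqqpmZiIh3d2ZlVczMzLu7u6qqmZmIh3d2ZVXd3MzMy7u7qqqZmIh3dmZV"/>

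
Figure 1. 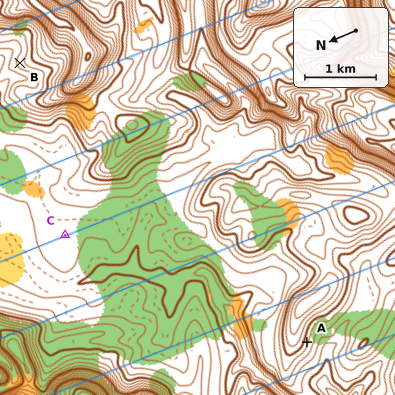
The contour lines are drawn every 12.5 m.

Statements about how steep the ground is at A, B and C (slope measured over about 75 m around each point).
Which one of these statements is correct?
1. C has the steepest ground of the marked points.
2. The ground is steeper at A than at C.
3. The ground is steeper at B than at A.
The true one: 2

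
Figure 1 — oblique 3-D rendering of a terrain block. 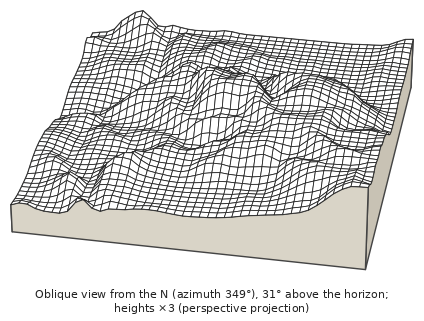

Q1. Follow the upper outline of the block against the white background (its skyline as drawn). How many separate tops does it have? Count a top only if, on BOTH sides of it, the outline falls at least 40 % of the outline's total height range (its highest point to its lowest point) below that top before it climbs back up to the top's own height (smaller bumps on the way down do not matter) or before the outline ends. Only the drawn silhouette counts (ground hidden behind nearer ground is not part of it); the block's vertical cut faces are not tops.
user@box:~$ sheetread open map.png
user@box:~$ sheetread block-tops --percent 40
0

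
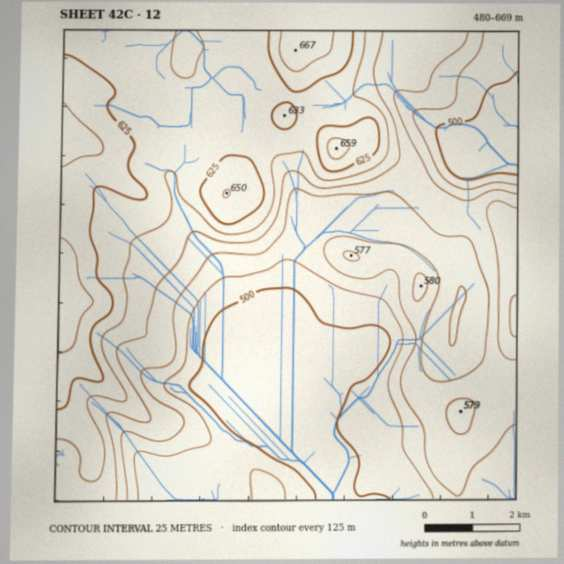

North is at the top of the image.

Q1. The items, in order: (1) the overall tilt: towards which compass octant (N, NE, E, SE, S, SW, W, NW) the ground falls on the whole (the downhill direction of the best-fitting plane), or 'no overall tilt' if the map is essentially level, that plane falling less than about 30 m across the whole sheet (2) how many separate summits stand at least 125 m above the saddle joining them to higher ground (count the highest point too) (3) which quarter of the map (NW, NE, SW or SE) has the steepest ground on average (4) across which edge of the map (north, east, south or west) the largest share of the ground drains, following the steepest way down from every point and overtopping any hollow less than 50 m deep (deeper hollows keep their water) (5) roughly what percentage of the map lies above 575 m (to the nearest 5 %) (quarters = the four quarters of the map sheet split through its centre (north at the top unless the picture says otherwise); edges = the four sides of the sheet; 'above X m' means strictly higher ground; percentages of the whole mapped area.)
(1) On the whole the ground falls towards the south-east.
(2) There is 1 summit with 125 m or more of prominence.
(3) Slopes are steepest in the north-east quarter.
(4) Drainage is mainly to the south: more ground falls towards that edge than towards any other.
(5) About 40 % of the map lies above 575 m.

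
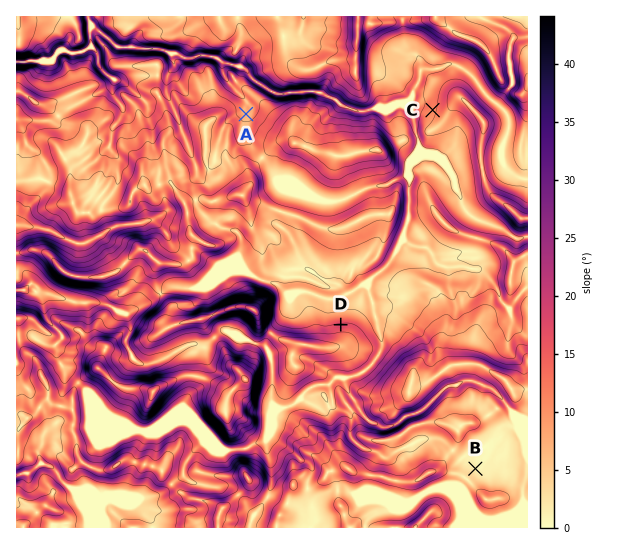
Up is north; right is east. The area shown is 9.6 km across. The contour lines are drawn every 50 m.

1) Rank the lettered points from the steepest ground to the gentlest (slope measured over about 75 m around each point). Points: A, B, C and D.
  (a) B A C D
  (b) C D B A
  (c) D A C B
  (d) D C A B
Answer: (d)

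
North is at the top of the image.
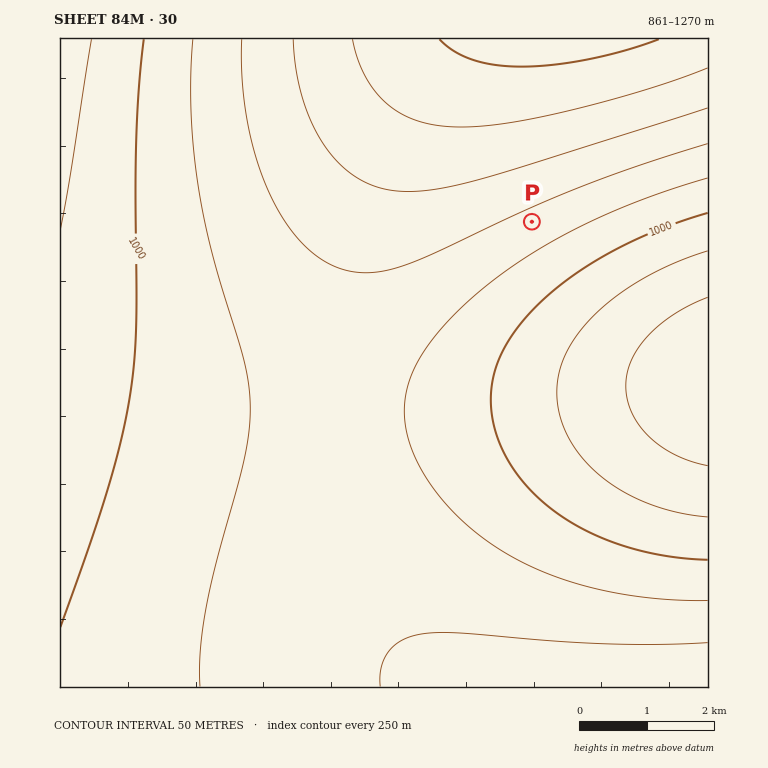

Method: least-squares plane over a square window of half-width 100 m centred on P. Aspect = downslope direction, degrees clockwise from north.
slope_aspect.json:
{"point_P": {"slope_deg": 5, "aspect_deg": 154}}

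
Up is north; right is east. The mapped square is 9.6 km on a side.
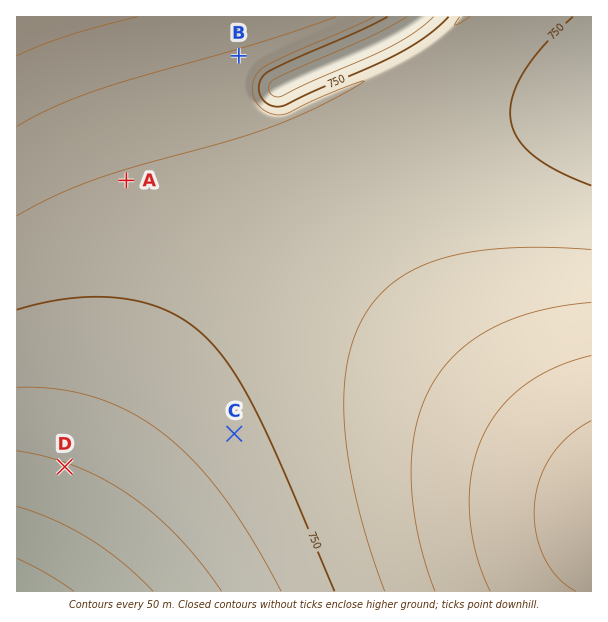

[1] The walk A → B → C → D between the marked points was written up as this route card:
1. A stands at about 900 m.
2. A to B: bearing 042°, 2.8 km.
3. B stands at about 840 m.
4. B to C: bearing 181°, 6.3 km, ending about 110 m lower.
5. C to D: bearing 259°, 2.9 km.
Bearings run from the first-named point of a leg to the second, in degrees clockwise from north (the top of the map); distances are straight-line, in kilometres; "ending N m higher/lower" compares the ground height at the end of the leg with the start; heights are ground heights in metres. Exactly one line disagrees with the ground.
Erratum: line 1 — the height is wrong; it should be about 800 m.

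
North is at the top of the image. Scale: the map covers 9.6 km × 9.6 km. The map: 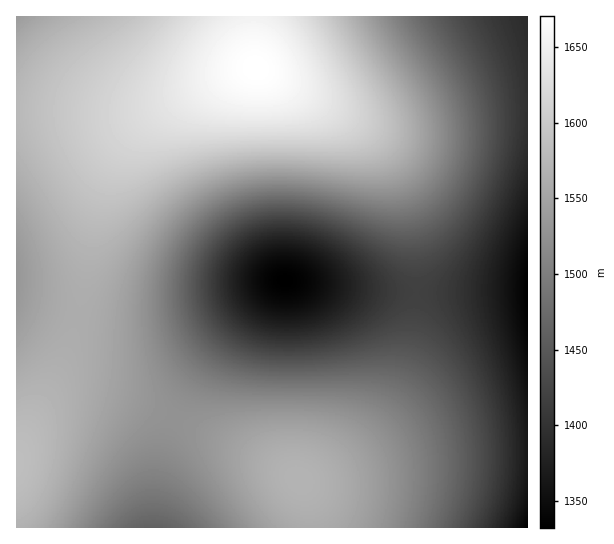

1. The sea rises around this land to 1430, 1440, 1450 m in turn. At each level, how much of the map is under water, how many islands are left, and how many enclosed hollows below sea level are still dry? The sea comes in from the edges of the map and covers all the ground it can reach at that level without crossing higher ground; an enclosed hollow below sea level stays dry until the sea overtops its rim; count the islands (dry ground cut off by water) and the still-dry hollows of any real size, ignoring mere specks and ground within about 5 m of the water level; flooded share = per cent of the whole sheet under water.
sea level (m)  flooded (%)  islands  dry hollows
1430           21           0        0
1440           23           0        0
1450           26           0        0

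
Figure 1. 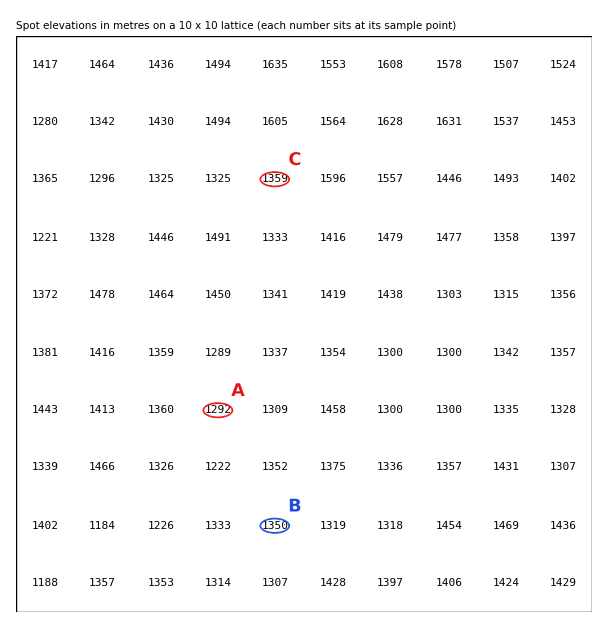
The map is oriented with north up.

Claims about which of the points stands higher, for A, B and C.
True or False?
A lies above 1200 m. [True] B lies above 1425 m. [False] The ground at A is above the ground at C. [False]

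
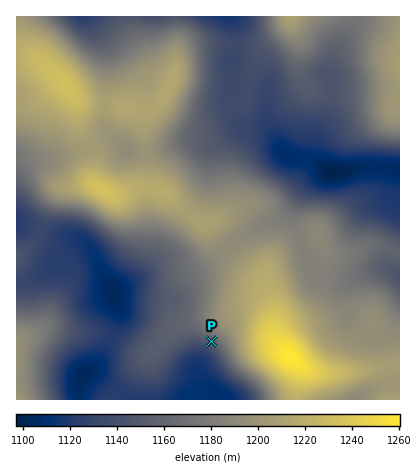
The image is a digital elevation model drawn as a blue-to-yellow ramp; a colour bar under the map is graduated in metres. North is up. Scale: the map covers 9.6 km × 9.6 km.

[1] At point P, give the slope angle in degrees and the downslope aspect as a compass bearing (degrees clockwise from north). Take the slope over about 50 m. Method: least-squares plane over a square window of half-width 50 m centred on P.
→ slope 6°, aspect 214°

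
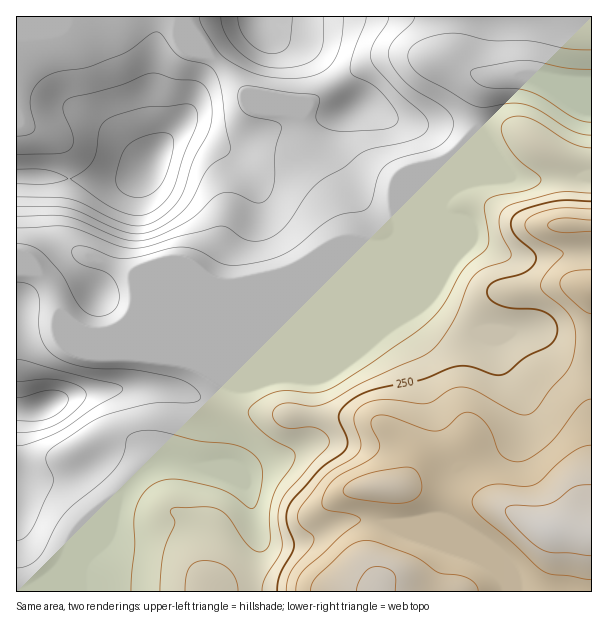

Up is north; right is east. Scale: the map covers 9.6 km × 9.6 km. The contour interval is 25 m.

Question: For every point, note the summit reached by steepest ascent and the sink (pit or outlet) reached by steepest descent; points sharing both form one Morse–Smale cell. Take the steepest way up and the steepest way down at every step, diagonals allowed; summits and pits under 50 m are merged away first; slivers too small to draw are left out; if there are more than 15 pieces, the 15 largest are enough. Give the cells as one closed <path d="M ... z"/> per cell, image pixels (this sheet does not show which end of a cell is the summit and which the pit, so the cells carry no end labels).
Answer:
<path d="M533 76l-33 0-9 2-5 5-5 13-5 36-18 20-18 11-19 19-24 55-8 7-6 2-18 16-119 118-14 9-12 48 0 27-2 2-20 2-18-5-25 0-14 7-20 22-9 15-39 39-15 24-28 22 222 0 1-17 6-26-1-15 9 8 30 0 11-2 27-16 16-4 21 0 20 4 43 18 33 11 26 15 11 13 4 11 83-1 0-508-26-1z"/><path d="M591 16l-130 0-1 19-4 18 0 11-10-4-36-5-23 1-15 5-22 13-27 22-12 6-11 14-3-2-49-18-55-58-8-22-168 0-1 253 14 1 11 4 14 20 6 21 22 16 18 3 15-3 111-47 12 0 46-10 77-32 7 4 20-2 8-7 24-55 19-19 18-11 18-20 6-42 4-7 5-5 42-2 33 6 26-1z"/><path d="M362 242l-77 32-46 10-17 2-106 45-15 3-18-3-21-15-7-22-14-20-11-4-14 0 1 322 12 0 24-16 9-12 11-18 39-39 15-22 19-17 9-5 25 0 18 5 20-2 2-2 0-27 12-48 14-9 136-134-13 0z"/><path d="M459 16l-273 0 0 4 7 18 55 58 49 18 3 2 11-14 12-6 27-22 22-13 15-5 23-1 45 7 5-27z"/><path d="M372 520l-28 2-36 18-11 2-22 2-8-2-7-6-2 22-5 17 0 16 255 0-6-15-8-8-17-10-81-32z"/>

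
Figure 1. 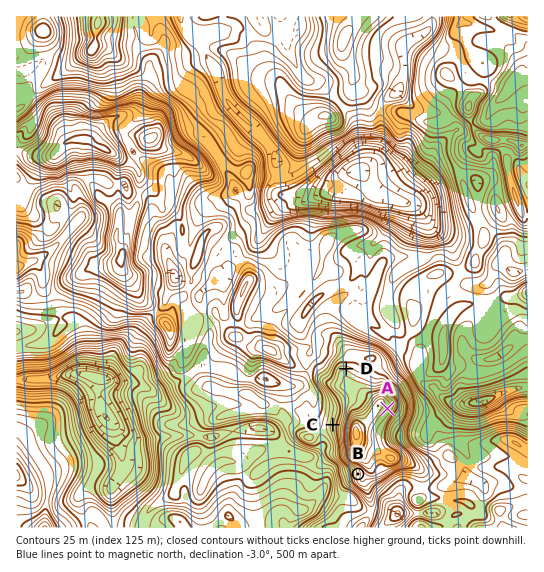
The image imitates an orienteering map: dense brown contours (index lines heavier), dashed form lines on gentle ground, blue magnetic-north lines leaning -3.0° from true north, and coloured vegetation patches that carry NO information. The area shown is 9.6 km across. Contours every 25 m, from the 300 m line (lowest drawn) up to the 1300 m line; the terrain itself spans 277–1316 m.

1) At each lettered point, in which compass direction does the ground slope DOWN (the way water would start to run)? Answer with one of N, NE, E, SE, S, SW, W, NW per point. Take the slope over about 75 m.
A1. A SE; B W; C W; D N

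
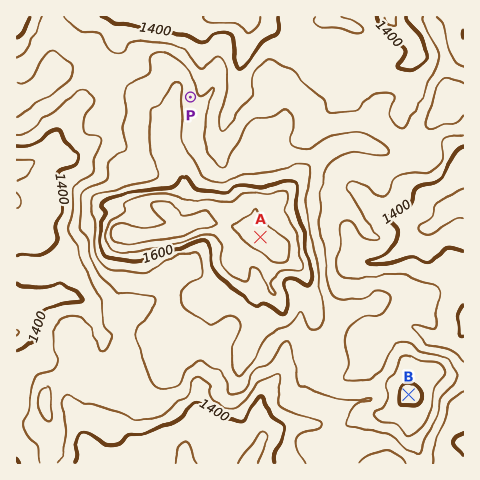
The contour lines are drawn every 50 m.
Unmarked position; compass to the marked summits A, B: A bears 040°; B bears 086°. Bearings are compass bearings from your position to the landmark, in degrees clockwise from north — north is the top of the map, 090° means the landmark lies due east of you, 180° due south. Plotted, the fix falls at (111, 415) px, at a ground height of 1440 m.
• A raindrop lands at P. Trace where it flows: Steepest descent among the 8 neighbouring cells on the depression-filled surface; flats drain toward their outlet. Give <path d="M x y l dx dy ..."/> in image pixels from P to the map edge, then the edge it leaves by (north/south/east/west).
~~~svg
<path d="M190 97l5 0 1-1 5-5 0-4 1-2 0-59 7-8 5 0 1-1"/>
exit: north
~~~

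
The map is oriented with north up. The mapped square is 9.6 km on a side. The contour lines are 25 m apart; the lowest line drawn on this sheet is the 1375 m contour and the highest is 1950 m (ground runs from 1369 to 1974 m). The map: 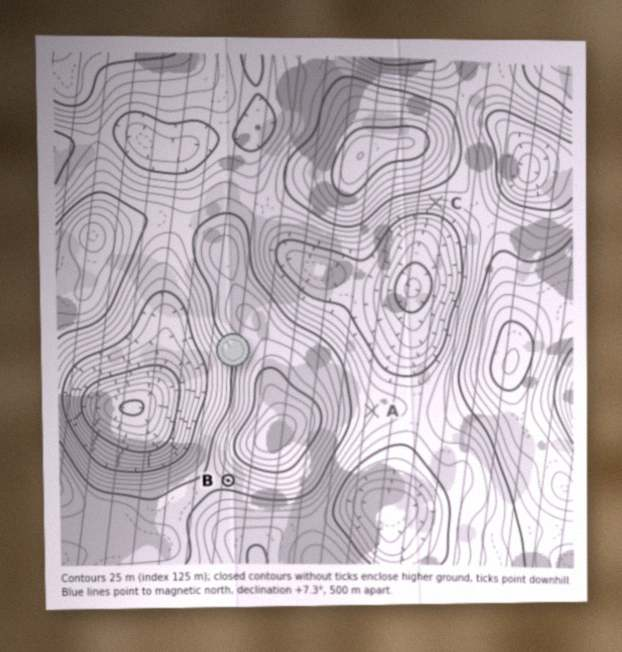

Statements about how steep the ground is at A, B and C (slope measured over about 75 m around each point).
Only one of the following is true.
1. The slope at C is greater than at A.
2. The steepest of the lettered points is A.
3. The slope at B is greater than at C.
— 1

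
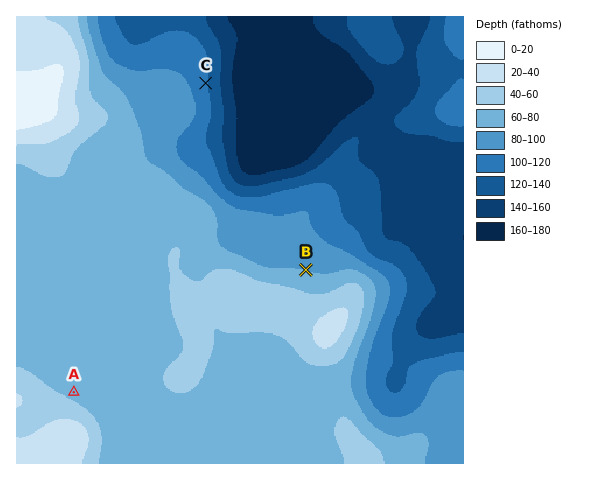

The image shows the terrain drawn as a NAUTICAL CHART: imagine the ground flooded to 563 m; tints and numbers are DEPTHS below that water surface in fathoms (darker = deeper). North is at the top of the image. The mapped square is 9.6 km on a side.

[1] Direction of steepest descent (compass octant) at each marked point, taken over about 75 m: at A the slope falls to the NE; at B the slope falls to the N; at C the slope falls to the E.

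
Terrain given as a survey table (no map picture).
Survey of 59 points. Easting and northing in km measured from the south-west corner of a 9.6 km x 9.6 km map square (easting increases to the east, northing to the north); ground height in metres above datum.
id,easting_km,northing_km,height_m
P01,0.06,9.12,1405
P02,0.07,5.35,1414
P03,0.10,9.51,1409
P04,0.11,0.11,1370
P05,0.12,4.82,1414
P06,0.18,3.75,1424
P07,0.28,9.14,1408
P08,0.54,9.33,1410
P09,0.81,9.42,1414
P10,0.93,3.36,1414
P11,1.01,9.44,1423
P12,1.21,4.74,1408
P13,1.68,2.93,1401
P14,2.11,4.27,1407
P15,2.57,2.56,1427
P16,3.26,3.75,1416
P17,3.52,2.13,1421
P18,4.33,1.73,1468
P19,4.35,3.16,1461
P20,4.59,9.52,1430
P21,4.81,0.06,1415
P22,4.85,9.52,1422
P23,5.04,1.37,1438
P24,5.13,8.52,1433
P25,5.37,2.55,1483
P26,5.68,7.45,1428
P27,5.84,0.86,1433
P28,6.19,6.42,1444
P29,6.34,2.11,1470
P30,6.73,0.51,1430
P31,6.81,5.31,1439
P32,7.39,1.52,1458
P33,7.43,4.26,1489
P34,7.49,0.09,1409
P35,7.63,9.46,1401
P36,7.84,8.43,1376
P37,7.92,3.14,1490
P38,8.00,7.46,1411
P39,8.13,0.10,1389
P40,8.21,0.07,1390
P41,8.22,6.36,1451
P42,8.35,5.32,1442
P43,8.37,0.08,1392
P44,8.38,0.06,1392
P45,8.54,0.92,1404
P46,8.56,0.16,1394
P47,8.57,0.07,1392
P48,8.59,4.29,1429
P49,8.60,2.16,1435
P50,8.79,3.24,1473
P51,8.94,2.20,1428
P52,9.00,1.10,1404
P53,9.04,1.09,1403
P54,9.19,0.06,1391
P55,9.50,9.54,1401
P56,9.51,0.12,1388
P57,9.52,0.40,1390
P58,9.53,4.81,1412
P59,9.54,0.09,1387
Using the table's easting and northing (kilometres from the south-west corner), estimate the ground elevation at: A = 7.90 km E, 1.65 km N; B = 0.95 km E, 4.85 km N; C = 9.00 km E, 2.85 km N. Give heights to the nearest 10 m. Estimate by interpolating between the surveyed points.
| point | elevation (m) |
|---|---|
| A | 1450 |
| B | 1410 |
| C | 1460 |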